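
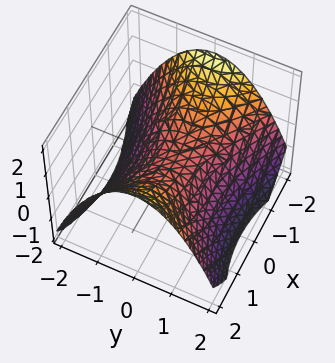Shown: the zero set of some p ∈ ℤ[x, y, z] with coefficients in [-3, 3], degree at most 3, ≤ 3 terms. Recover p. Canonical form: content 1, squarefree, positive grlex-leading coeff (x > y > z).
1. The degree is 2 — a saddle surface; a quadric.
2. Symmetries: mirror symmetry x ↦ −x ⇒ only even powers of x; the y ↦ −y reflection is a symmetry, so y appears only in even powers.
3. From the axis intercepts and sections: it meets the y-axis at y = 0 (among the integer gridlines); one x-axis crossing is at x = 0; it meets the z-axis at z = 0 (among the integer gridlines).
4. Putting this together gives p.

x^2 - 2*y^2 - 3*z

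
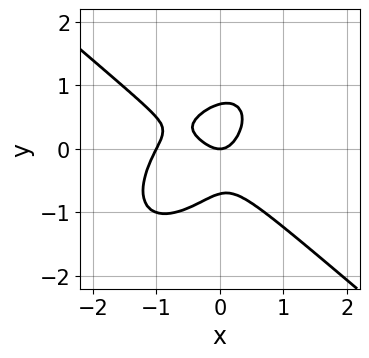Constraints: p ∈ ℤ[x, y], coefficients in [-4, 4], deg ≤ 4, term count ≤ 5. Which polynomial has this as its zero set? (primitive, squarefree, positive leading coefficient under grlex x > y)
1. Degree: a generic line meets the curve in up to 3 points, so deg p = 3.
2. Against the integer gridlines: it crosses the y-axis at the gridline y = 0; the x-axis gridline crossings are at x ∈ {-1, 0}.
3. Solving for integer coefficients yields p as stated.

2*x^3 - x*y^2 + 2*y^3 + 2*x^2 - y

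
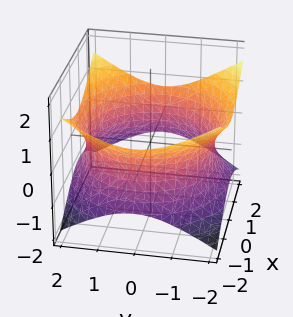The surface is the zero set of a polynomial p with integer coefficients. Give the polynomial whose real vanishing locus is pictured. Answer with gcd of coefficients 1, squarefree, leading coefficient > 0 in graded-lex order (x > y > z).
x^2 + y^2 - 2*z^2 - 3

deg p = 2. No degree-1 surface has this shape.
By symmetry, the z-axis is an axis of rotation, so x and y enter only as x² + y².
Against the integer gridlines: the surface avoids every integer z-axis point in the box; a circular section at z = 0 has radius between 1 and 2.
The integer polynomial consistent with all of this is the stated p.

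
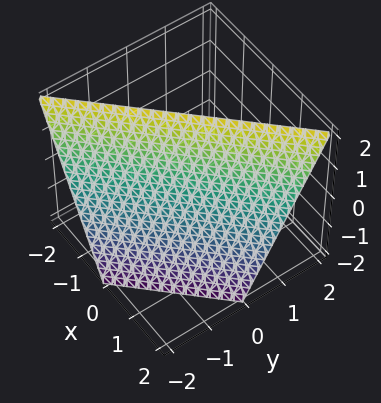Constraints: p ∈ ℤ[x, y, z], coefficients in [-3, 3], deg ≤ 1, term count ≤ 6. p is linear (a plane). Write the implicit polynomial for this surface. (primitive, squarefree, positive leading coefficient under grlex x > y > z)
2*x - 2*y + z - 2

(a) Degree: every cross-section is a straight line — this is a plane, so deg p = 1.
(b) Observable constraints: one x-axis crossing is at x = 1; it crosses the y-axis at the gridline y = -1; it crosses the z-axis at the gridline z = 2.
(c) Solving for integer coefficients yields p as stated.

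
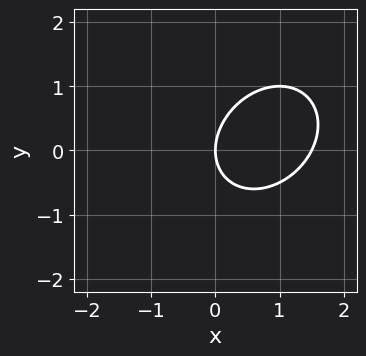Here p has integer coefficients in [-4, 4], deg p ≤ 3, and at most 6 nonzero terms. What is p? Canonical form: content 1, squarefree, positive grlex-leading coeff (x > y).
2*x^2 - x*y + 2*y^2 - 3*x

deg p = 2. The shape is more complex than any degree-1 curve.
Observable constraints: one y-axis crossing is at y = 0; it meets the x-axis at x = 0 (among the integer gridlines).
The integer polynomial consistent with all of this is the stated p.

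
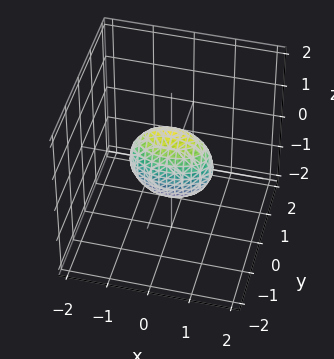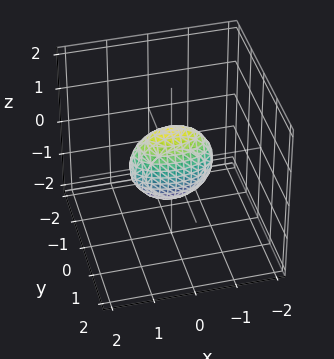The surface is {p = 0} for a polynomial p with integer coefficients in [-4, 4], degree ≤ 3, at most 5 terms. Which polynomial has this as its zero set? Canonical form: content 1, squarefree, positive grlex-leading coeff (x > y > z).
x^2 + 3*y^2 + z^2 - 1

(a) The degree is 2 — bounded and convex; a quadric.
(b) Symmetries: mirror symmetry y ↦ −y ⇒ only even powers of y; mirror symmetry z ↦ −z ⇒ only even powers of z; it's symmetric under x → −x, forcing even powers of x.
(c) Observable constraints: the x-axis gridline crossings are at x ∈ {-1, 1}; among the integer gridlines, it crosses the z-axis at z ∈ {-1, 1}.
(d) These observations pin down the coefficients.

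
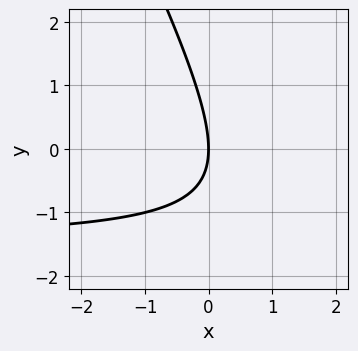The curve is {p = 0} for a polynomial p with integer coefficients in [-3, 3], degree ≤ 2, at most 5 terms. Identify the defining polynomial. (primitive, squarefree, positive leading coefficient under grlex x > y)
2*x*y + y^2 + 3*x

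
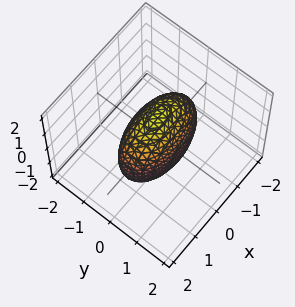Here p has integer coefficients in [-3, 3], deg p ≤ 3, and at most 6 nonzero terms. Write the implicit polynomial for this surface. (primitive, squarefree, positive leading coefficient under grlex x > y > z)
x^2 + 3*y^2 + z^2 - 2

(a) deg p = 2. Bounded and convex; a quadric.
(b) Symmetries: the y ↦ −y reflection is a symmetry, so y appears only in even powers; it's symmetric under x → −x, forcing even powers of x; mirror symmetry z ↦ −z ⇒ only even powers of z.
(c) Solving for integer coefficients yields p as stated.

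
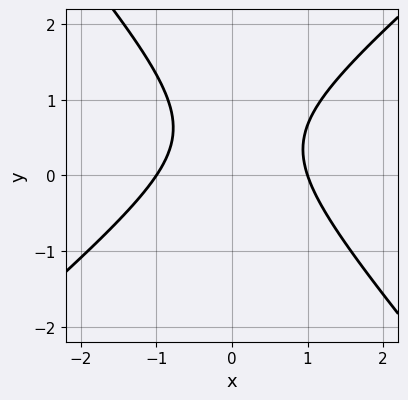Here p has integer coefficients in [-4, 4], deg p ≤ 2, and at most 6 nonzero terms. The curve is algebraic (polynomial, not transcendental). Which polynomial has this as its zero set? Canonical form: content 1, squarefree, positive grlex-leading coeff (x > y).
deg p = 2. The shape is more complex than any degree-1 curve.
Against the integer gridlines: the curve avoids every integer y-axis point in the box; among the integer gridlines, it crosses the x-axis at x ∈ {-1, 1}.
Solving for integer coefficients yields p as stated.

3*x^2 - x*y - 3*y^2 + 3*y - 3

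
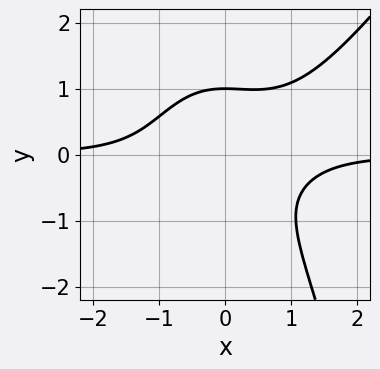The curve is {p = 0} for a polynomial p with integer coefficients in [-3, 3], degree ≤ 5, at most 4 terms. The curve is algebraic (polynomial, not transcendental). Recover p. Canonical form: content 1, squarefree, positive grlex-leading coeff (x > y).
First, the degree is 4 — the shape is more complex than any degree-3 curve.
Then, from the visible intercepts: the curve avoids every integer x-axis point in the box; it crosses the y-axis at the gridline y = 1.
Finally, putting this together gives p.

3*x^3*y - 2*x^2*y^2 - 3*y^3 + 3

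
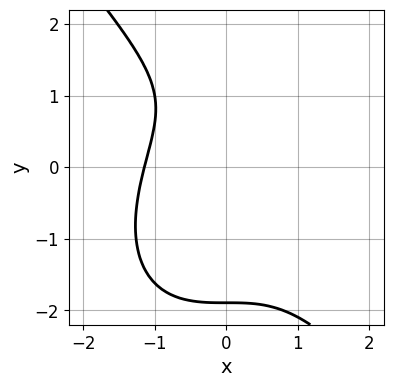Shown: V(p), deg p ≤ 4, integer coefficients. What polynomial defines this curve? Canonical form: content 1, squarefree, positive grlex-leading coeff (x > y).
2*x^3 + y^3 - 2*y + 3

(a) deg p = 3.
(b) Matching integer coefficients to the picture gives p.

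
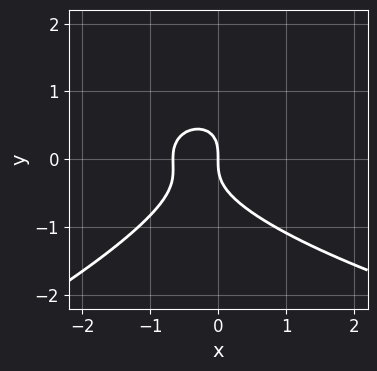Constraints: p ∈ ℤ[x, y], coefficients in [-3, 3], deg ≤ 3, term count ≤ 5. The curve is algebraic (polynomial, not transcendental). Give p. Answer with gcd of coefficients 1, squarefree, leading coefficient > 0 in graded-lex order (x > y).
First, deg p = 3.
Then, from the axis intercepts and sections: it crosses the y-axis at the gridline y = 0; it crosses the x-axis at the gridline x = 0.
Finally, fitting integer coefficients to these (and the overall shape) gives p.

x*y^2 - 3*y^3 - 3*x^2 - 2*x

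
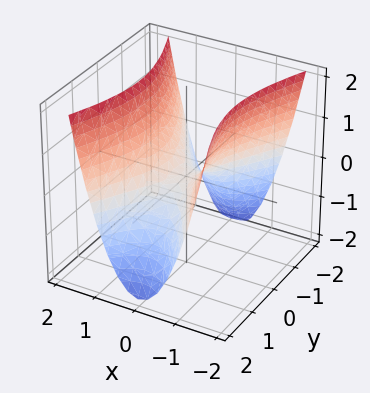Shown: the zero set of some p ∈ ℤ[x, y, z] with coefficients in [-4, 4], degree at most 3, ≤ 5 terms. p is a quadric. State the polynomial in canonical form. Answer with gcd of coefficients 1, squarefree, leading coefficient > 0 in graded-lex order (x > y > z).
3*x^2 - y^2 - 2*z

(a) deg p = 2.
(b) Symmetries: the x ↦ −x reflection is a symmetry, so x appears only in even powers; it's symmetric under y → −y, forcing even powers of y.
(c) From the axis intercepts and sections: it crosses the y-axis at the gridline y = 0; it crosses the z-axis at the gridline z = 0.
(d) Putting this together gives p.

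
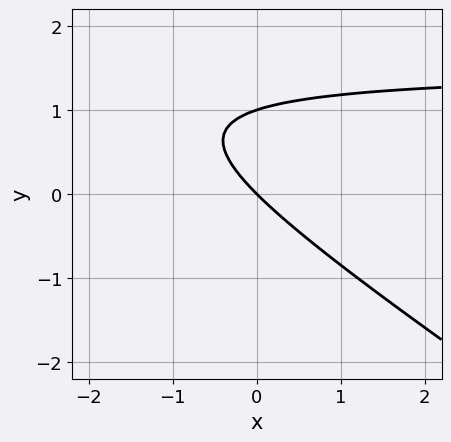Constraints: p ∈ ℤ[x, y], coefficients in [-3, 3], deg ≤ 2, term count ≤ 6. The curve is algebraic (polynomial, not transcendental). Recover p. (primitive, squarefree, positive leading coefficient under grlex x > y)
2*x*y + 3*y^2 - 3*x - 3*y

(a) Degree: no degree-1 curve has this shape, so deg p = 2.
(b) Reading off the gridlines: it meets the x-axis at x = 0 (among the integer gridlines); among the integer gridlines, it crosses the y-axis at y ∈ {0, 1}.
(c) The integer polynomial consistent with all of this is the stated p.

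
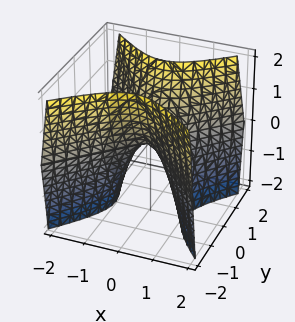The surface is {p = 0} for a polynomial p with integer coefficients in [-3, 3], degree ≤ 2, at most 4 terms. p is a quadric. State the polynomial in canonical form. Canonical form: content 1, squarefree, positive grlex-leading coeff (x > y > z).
deg p = 2. A hyperbolic paraboloid; a quadric.
Symmetries: the x ↦ −x reflection is a symmetry, so x appears only in even powers; mirror symmetry y ↦ −y ⇒ only even powers of y.
Observable constraints: it crosses the y-axis at the gridline y = 0; it meets the x-axis at x = 0 (among the integer gridlines); one z-axis crossing is at z = 0.
Together with the visible shape, these determine p as stated.

2*x^2 - 2*y^2 + z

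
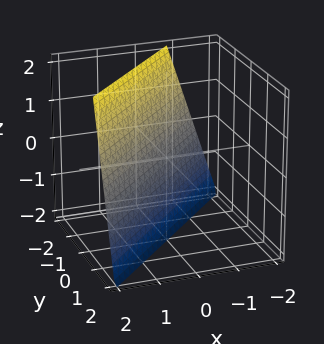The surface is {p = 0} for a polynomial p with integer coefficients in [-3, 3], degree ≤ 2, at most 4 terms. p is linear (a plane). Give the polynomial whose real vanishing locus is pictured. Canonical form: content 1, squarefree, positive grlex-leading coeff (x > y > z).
3*x - 3*y - z - 2

1. deg p = 1. The surface is flat (a plane).
2. Reading off the gridlines: it meets the z-axis at z = -2 (among the integer gridlines).
3. These observations pin down the coefficients.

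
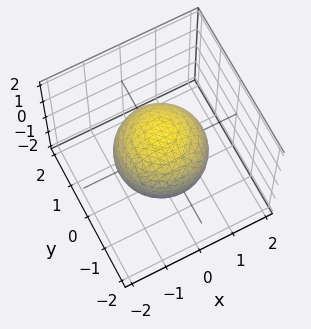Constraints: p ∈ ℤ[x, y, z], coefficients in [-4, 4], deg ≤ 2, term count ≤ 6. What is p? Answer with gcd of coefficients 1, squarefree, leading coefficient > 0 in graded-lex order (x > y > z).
2*x^2 + 2*y^2 + 2*z^2 - 3

First, deg p = 2. A generic line meets the surface in up to 2 points.
Next, symmetry: every cross-section ⟂ z is a circle, so x, y appear only via x² + y².
Next, checking where it meets the axes: a circular section at z = 0 has radius between 1 and 2.
Finally, solving for integer coefficients yields p as stated.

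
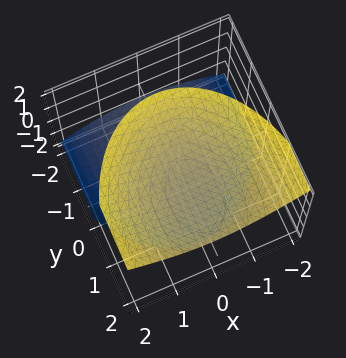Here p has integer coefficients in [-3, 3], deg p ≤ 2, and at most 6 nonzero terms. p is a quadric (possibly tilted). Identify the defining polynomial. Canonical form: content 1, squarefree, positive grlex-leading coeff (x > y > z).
I count 2 distinct pieces.
Degree: a generic line meets the surface in up to 2 points, so deg p = 2.
Against the integer gridlines: the surface avoids every integer y-axis point in the box; it misses every integer gridline on the x-axis; the z-axis gridline crossings are at z ∈ {-1, 1}.
Together with the visible shape, these determine p as stated.

2*x^2 + y^2 - 2*y*z - 2*z^2 + 2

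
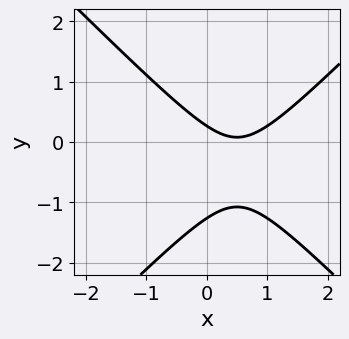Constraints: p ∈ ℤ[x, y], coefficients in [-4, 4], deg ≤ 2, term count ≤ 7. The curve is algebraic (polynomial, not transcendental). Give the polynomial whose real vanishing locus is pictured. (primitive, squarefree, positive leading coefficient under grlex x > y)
3*x^2 - 3*y^2 - 3*x - 3*y + 1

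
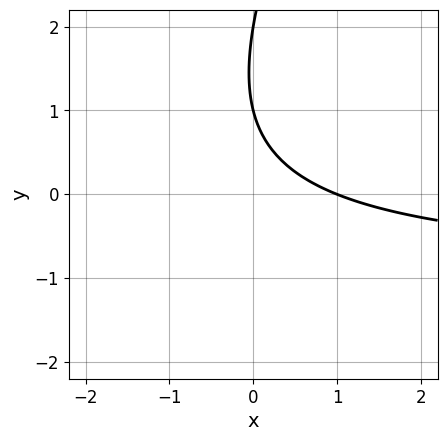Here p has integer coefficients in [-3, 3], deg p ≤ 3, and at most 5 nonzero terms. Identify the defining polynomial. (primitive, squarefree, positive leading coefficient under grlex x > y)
First, deg p = 2. The shape is more complex than any degree-1 curve.
Then, against the integer gridlines: one x-axis crossing is at x = 1; the y-axis gridline crossings are at y ∈ {1, 2}.
Finally, together with the visible shape, these determine p as stated.

2*x*y - y^2 + 2*x + 3*y - 2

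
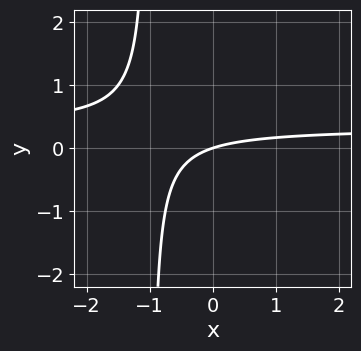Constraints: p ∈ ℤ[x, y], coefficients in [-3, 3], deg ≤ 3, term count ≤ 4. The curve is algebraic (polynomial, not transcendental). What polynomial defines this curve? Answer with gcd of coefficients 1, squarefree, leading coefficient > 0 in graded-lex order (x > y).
Degree: a generic line meets the curve in up to 2 points, so deg p = 2.
Against the integer gridlines: one y-axis crossing is at y = 0; it meets the x-axis at x = 0 (among the integer gridlines).
Together with the visible shape, these determine p as stated.

3*x*y - x + 3*y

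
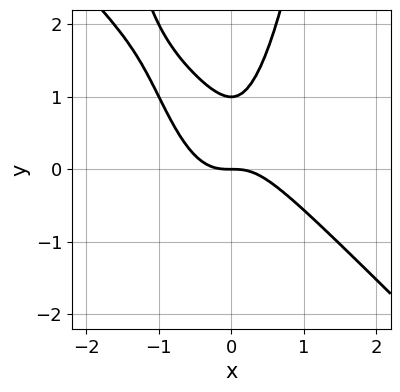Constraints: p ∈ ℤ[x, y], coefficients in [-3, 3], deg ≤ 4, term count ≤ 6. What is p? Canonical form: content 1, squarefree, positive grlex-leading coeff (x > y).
2*x^3 + 2*x^2*y - y^2 + y

The degree is 3 — the shape is more complex than any degree-2 curve.
Against the integer gridlines: one x-axis crossing is at x = 0; the y-axis gridline crossings are at y ∈ {0, 1}.
Solving for integer coefficients yields p as stated.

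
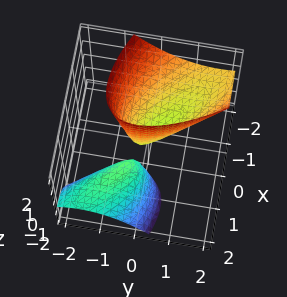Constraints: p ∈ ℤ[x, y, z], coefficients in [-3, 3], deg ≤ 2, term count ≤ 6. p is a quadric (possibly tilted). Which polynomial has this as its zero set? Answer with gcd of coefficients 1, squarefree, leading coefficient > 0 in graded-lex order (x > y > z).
First, the picture has 2 separate pieces. They look like related sheets of one shape, so recover p as a whole.
Next, degree: the shape is more complex than any degree-1 surface, so deg p = 2.
Then, against the integer gridlines: it meets the z-axis at z = 0 (among the integer gridlines); one x-axis crossing is at x = 0.
Finally, these observations pin down the coefficients.

2*x^2 + 3*x*y + 3*x*z + 2*y^2 - z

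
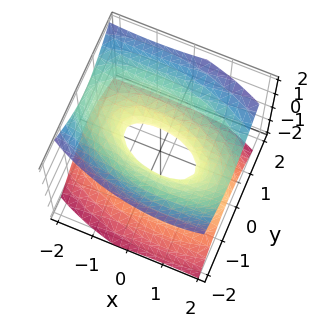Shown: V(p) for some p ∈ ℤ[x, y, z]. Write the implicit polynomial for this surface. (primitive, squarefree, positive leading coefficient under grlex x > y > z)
x^2 + x*y + 3*y^2 - 3*z^2 - 1

1. The degree is 2 — a generic line meets the surface in up to 2 points.
2. Observable constraints: the x-axis gridline crossings are at x ∈ {-1, 1}; the surface avoids every integer z-axis point in the box.
3. Solving for integer coefficients yields p as stated.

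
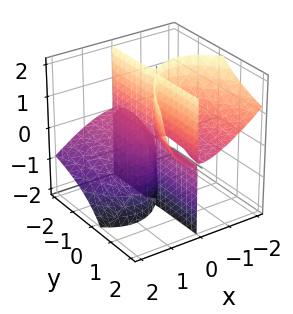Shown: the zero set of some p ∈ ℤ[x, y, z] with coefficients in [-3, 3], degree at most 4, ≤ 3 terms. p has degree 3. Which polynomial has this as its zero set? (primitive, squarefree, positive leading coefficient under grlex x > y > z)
First, there are 2 components. They look like related sheets of one shape, so recover p as a whole.
Then, deg p = 3. The shape is more complex than any degree-2 surface.
Then, reading off the gridlines: the visible y-axis segment lies entirely on the surface; it crosses the x-axis at the gridline x = 0; every point of the z-axis in the box is on the surface.
Finally, these observations pin down the coefficients.

x^3 + x^2*z - x*y*z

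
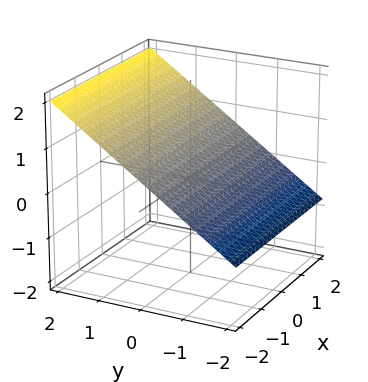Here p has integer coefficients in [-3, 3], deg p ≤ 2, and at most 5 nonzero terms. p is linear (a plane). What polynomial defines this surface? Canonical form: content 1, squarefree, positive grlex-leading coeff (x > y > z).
Degree: the surface is flat (a plane), so deg p = 1.
From the axis intercepts and sections: it meets the y-axis at y = -1 (among the integer gridlines); it misses every integer gridline on the x-axis.
Solving for integer coefficients yields p as stated.

2*y - 3*z + 2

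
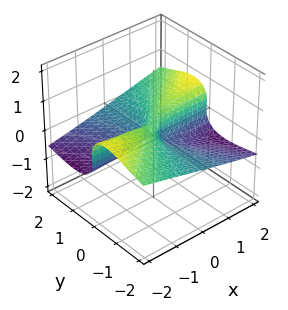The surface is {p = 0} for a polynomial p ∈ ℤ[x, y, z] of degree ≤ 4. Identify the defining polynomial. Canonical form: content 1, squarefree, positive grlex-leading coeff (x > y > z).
2*y^2*z + 2*z^3 - x*y - z^2

deg p = 3.
From the axis intercepts and sections: the visible x-axis segment lies entirely on the surface; every point of the y-axis in the box is on the surface.
Assembling these constraints gives the stated polynomial.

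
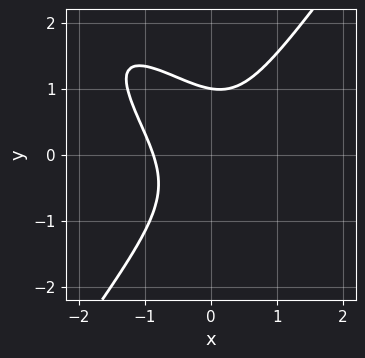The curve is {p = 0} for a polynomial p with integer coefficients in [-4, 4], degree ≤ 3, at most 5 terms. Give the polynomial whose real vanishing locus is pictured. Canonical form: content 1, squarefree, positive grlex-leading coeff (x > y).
3*x^3 + 3*x^2*y - x*y^2 - 2*y^3 + 2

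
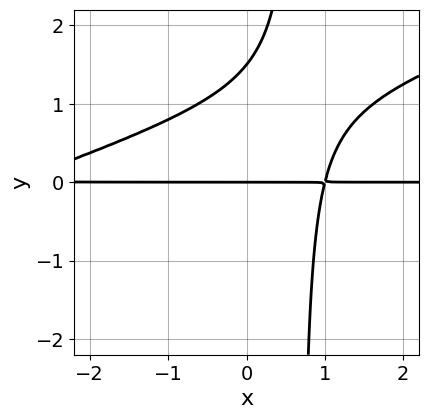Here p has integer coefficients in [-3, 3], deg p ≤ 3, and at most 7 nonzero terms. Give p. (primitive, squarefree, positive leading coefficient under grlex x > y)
Degree: no degree-2 curve has this shape, so deg p = 3.
From the visible intercepts: every point of the x-axis in the box is on the curve; it meets the y-axis at y = 0 (among the integer gridlines).
Putting this together gives p.

x^2*y - 3*x*y^2 + 2*x*y + 2*y^2 - 3*y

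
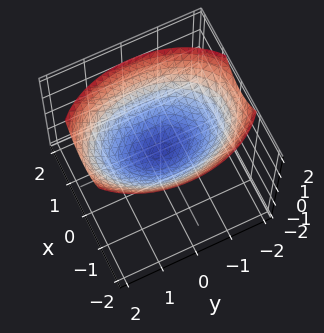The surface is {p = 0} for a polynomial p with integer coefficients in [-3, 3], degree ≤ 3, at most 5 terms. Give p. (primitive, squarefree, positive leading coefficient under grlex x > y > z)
2*x^2 + y^2 - 3*z

deg p = 2. A single bowl opening along one axis; a quadric.
Symmetries: mirror symmetry x ↦ −x ⇒ only even powers of x; the y ↦ −y reflection is a symmetry, so y appears only in even powers.
From the axis intercepts and sections: it meets the z-axis at z = 0 (among the integer gridlines); it crosses the y-axis at the gridline y = 0; one x-axis crossing is at x = 0.
These observations pin down the coefficients.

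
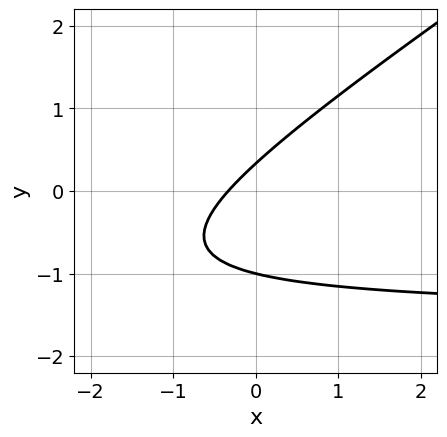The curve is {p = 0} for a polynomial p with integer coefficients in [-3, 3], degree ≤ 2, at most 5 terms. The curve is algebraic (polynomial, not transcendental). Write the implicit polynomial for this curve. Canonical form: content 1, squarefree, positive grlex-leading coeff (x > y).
(a) Degree: the shape is more complex than any degree-1 curve, so deg p = 2.
(b) Checking where it meets the axes: it meets the y-axis at y = -1 (among the integer gridlines).
(c) Fitting integer coefficients to these (and the overall shape) gives p.

2*x*y - 3*y^2 + 3*x - 2*y + 1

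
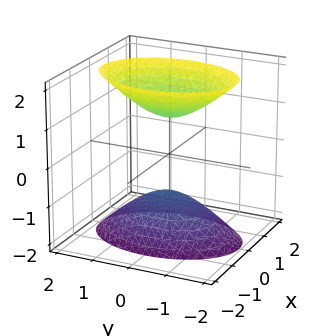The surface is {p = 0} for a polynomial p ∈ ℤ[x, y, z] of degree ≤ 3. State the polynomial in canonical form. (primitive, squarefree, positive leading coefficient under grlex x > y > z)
2*x^2 + y^2 - z^2 + 1

1. The picture has 2 separate pieces. Treating them together as one polynomial.
2. Degree: two separate bowl-shaped sheets opening away from each other; a quadric, so deg p = 2.
3. Symmetries: it's symmetric under z → −z, forcing even powers of z; mirror symmetry x ↦ −x ⇒ only even powers of x; the y ↦ −y reflection is a symmetry, so y appears only in even powers.
4. From the visible intercepts: among the integer gridlines, it crosses the z-axis at z ∈ {-1, 1}; the surface avoids every integer y-axis point in the box; the surface avoids every integer x-axis point in the box.
5. Together with the visible shape, these determine p as stated.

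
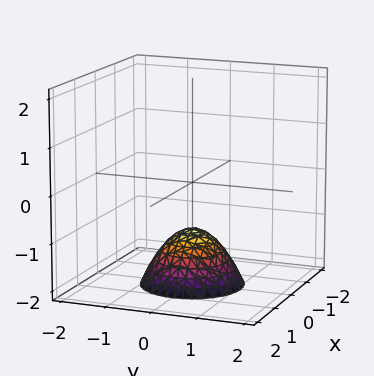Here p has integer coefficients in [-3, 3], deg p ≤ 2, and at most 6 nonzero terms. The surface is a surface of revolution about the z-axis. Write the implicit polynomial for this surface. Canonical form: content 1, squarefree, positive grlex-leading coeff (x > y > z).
x^2 + y^2 + z + 1

deg p = 2.
Symmetry: every cross-section ⟂ z is a circle, so x, y appear only via x² + y².
Observable constraints: a circular section at z = -2 has radius exactly 1; no y-intercept at any integer in the box; no x-intercept at any integer in the box.
These observations pin down the coefficients.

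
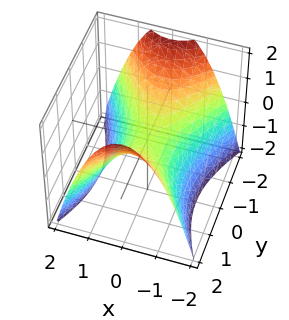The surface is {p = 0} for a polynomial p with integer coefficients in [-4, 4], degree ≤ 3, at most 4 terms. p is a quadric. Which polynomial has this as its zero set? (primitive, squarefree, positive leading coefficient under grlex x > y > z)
1. Degree: a saddle surface; a quadric, so deg p = 2.
2. Symmetries: it's symmetric under y → −y, forcing even powers of y; mirror symmetry x ↦ −x ⇒ only even powers of x.
3. Observable constraints: one z-axis crossing is at z = 0; one y-axis crossing is at y = 0.
4. Fitting integer coefficients to these (and the overall shape) gives p.

2*x^2 - y^2 + 2*z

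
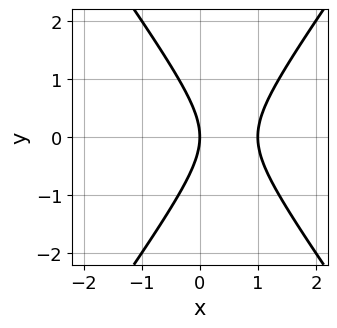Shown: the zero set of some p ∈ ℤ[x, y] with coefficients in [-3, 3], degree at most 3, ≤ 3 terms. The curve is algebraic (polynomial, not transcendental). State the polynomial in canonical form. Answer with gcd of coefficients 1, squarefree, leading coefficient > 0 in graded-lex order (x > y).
2*x^2 - y^2 - 2*x

1. Degree: the shape is more complex than any degree-1 curve, so deg p = 2.
2. Symmetries: the y ↦ −y reflection is a symmetry, so y appears only in even powers.
3. From the axis intercepts and sections: among the integer gridlines, it crosses the x-axis at x ∈ {0, 1}; it crosses the y-axis at the gridline y = 0.
4. Assembling these constraints gives the stated polynomial.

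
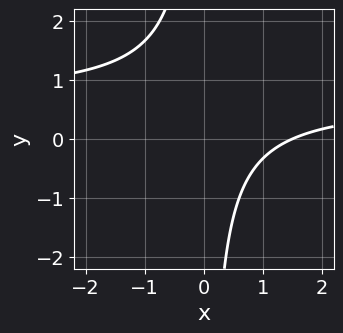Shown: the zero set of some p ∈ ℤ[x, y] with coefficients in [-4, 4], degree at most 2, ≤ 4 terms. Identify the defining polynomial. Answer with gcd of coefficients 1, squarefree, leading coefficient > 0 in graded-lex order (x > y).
3*x*y - 2*x + 3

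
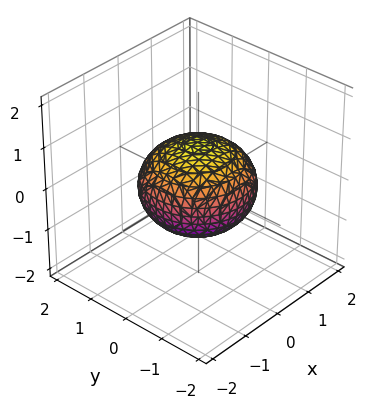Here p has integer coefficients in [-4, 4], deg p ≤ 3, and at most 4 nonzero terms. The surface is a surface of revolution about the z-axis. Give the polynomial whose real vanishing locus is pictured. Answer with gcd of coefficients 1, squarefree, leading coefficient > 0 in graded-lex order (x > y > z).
First, the degree is 2 — no degree-1 surface has this shape.
Then, symmetries: rotational symmetry about the z-axis ⇒ p depends on x, y only through x² + y².
Then, against the integer gridlines: the z-axis gridline crossings are at z ∈ {-1, 1}; a circular section at z = 0 has radius between 1 and 2.
Finally, together with the visible shape, these determine p as stated.

2*x^2 + 2*y^2 + 3*z^2 - 3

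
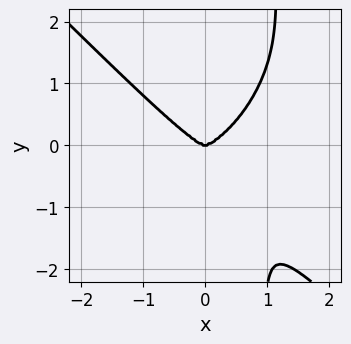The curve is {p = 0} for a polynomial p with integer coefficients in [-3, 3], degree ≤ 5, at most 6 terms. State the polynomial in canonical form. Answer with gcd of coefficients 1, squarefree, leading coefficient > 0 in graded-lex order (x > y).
(a) Degree: no degree-3 curve has this shape, so deg p = 4.
(b) From the axis intercepts and sections: it meets the y-axis at y = 0 (among the integer gridlines); it crosses the x-axis at the gridline x = 0.
(c) Assembling these constraints gives the stated polynomial.

3*x^4 - x^3*y - x^2*y^2 + 3*x*y^3 - 3*y^3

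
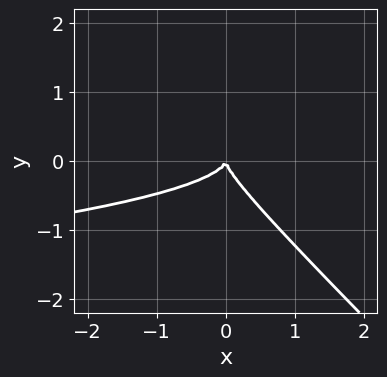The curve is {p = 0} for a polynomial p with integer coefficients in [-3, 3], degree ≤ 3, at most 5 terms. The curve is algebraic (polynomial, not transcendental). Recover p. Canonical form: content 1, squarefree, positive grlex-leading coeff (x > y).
1. deg p = 3. A generic line meets the curve in up to 3 points.
2. From the visible intercepts: it crosses the y-axis at the gridline y = 0; one x-axis crossing is at x = 0.
3. Fitting integer coefficients to these (and the overall shape) gives p.

3*x*y^2 + 3*y^3 + x^2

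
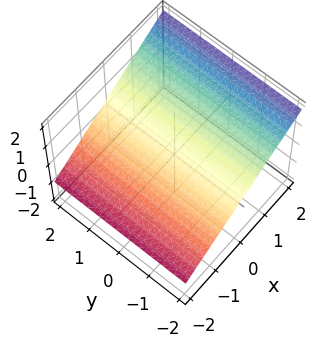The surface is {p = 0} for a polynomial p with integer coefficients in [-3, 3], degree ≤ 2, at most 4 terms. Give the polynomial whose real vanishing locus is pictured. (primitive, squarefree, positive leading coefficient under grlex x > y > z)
1. The degree is 1 — the surface is flat (a plane).
2. Reading off the gridlines: no y-intercept at any integer in the box; it meets the x-axis at x = -1 (among the integer gridlines).
3. Putting this together gives p.

2*x - 3*z + 2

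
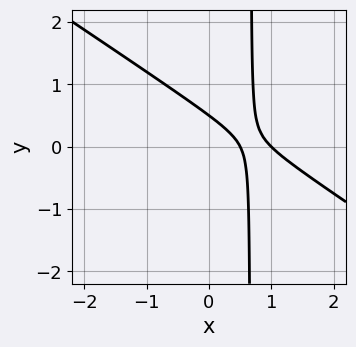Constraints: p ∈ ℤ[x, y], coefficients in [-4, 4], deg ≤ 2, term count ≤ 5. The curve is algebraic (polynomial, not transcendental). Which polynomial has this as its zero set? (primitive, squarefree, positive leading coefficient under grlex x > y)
2*x^2 + 3*x*y - 3*x - 2*y + 1

1. deg p = 2. No degree-1 curve has this shape.
2. Observable constraints: it meets the x-axis at x = 1 (among the integer gridlines).
3. Solving for integer coefficients yields p as stated.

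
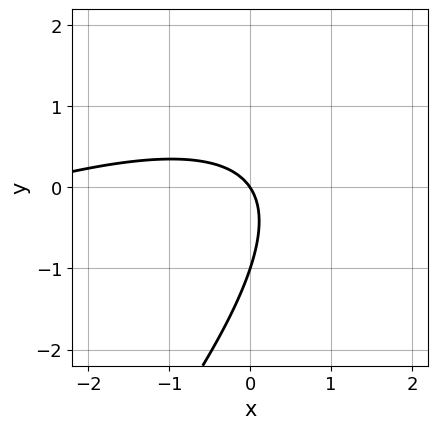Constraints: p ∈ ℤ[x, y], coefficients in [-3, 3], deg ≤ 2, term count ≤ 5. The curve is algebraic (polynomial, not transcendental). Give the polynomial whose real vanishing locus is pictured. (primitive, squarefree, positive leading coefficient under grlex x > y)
1. deg p = 2. A generic line meets the curve in up to 2 points.
2. From the axis intercepts and sections: among the integer gridlines, it crosses the y-axis at y ∈ {-1, 0}; one x-axis crossing is at x = 0.
3. Together with the visible shape, these determine p as stated.

x^2 - 3*x*y + 2*y^2 + 3*x + 2*y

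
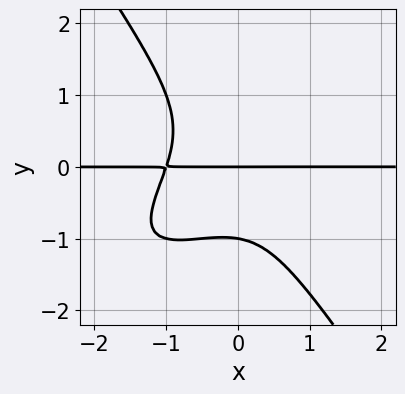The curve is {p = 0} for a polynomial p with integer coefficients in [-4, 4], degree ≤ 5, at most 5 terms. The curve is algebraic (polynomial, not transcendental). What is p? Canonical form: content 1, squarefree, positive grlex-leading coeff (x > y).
(a) The degree is 4 — no degree-3 curve has this shape.
(b) Observable constraints: the visible x-axis segment lies entirely on the curve; the y-axis gridline crossings are at y ∈ {-1, 0}.
(c) The integer polynomial consistent with all of this is the stated p.

2*x^3*y - 3*x^2*y^2 + 2*y^4 - x*y^2 + 2*y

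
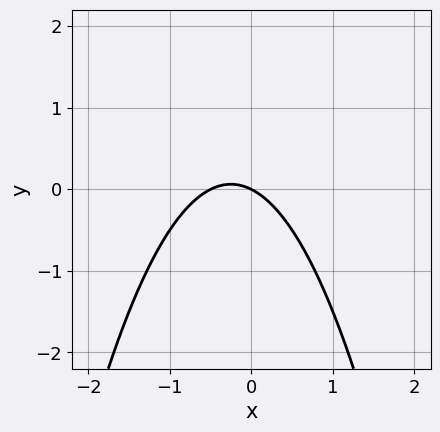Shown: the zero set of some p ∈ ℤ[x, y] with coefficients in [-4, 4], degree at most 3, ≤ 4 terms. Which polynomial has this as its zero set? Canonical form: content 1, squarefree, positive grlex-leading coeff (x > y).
2*x^2 + x + 2*y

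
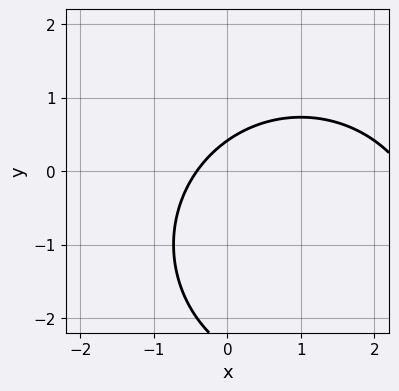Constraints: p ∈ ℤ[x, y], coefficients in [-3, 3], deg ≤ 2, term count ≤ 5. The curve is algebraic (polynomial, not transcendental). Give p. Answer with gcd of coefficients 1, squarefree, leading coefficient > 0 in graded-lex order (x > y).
(a) deg p = 2. A generic line meets the curve in up to 2 points.
(b) Solving for integer coefficients yields p as stated.

x^2 + y^2 - 2*x + 2*y - 1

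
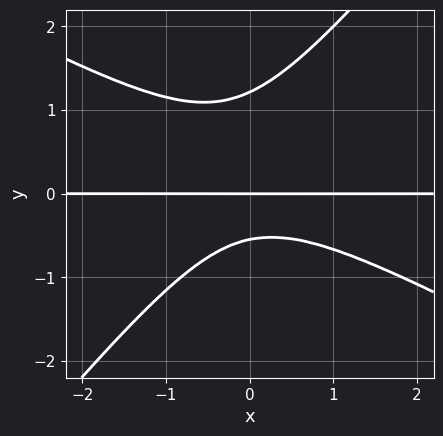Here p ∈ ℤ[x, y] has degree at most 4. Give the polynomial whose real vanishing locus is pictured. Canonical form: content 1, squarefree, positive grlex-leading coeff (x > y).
1. deg p = 3. A generic line meets the curve in up to 3 points.
2. Observable constraints: it meets the y-axis at y = 0 (among the integer gridlines); every point of the x-axis in the box is on the curve.
3. Together with the visible shape, these determine p as stated.

2*x^2*y + 2*x*y^2 - 3*y^3 + 2*y^2 + 2*y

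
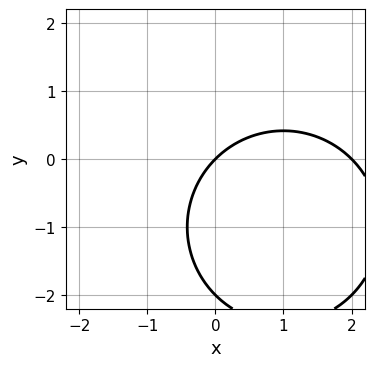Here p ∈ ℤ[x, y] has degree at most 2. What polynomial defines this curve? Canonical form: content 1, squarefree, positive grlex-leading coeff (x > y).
Degree: the shape is more complex than any degree-1 curve, so deg p = 2.
From the visible intercepts: among the integer gridlines, it crosses the y-axis at y ∈ {-2, 0}; among the integer gridlines, it crosses the x-axis at x ∈ {0, 2}.
Together with the visible shape, these determine p as stated.

x^2 + y^2 - 2*x + 2*y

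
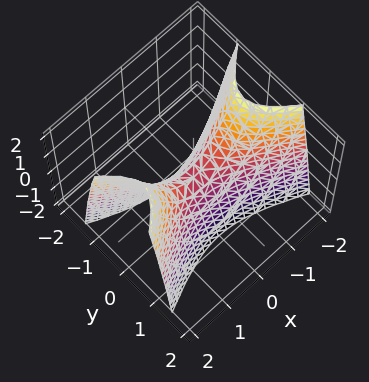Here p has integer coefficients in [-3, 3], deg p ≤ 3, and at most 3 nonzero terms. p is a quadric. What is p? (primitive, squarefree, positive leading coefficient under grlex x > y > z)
(a) deg p = 2. A saddle surface; a quadric.
(b) Symmetries: mirror symmetry y ↦ −y ⇒ only even powers of y; mirror symmetry x ↦ −x ⇒ only even powers of x.
(c) Observable constraints: it meets the x-axis at x = 0 (among the integer gridlines); it meets the y-axis at y = 0 (among the integer gridlines); one z-axis crossing is at z = 0.
(d) Matching integer coefficients to the picture gives p.

x^2 - 3*y^2 - z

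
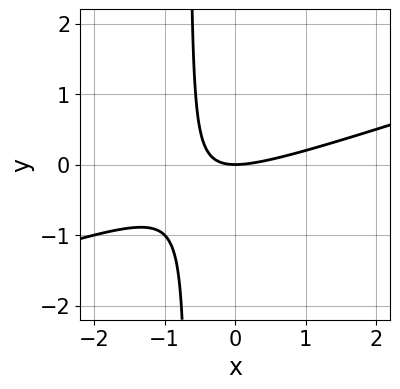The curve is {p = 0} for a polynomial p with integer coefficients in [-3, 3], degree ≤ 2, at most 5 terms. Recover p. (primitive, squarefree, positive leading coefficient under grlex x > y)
deg p = 2.
Checking where it meets the axes: it crosses the x-axis at the gridline x = 0; it crosses the y-axis at the gridline y = 0.
Together with the visible shape, these determine p as stated.

x^2 - 3*x*y - 2*y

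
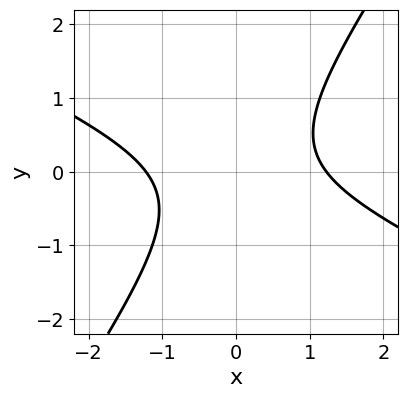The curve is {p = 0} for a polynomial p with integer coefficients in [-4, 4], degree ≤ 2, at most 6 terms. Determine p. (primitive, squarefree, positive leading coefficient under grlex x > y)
2*x^2 + 3*x*y - 3*y^2 - 3

First, deg p = 2. No degree-1 curve has this shape.
Next, against the integer gridlines: no y-intercept at any integer in the box.
Finally, putting this together gives p.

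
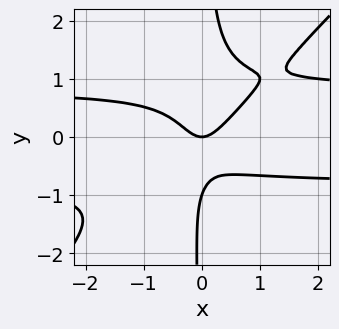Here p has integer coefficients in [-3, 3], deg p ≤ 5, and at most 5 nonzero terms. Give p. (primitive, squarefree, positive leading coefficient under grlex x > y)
3*x^2*y^2 - 3*x*y^3 - 2*x^2 + y^2 + y

First, the degree is 4 — the shape is more complex than any degree-3 curve.
Then, reading off the gridlines: it crosses the x-axis at the gridline x = 0; the y-axis gridline crossings are at y ∈ {-1, 0}.
Finally, fitting integer coefficients to these (and the overall shape) gives p.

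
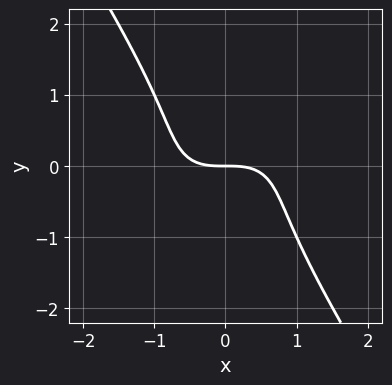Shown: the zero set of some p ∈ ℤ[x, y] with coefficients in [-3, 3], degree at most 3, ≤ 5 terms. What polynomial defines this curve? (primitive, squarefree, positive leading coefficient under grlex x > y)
1. Degree: the shape is more complex than any degree-2 curve, so deg p = 3.
2. Observable constraints: it meets the x-axis at x = 0 (among the integer gridlines); it crosses the y-axis at the gridline y = 0.
3. The integer polynomial consistent with all of this is the stated p.

2*x^3 - 2*x^2*y + x*y^2 + 2*y^3 + 3*y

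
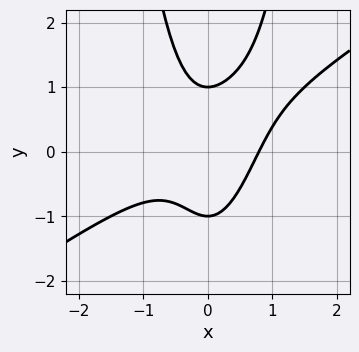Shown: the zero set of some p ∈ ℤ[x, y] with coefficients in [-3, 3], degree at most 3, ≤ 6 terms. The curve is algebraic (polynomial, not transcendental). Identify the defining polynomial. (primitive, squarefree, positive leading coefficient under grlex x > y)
(a) deg p = 3.
(b) Against the integer gridlines: among the integer gridlines, it crosses the y-axis at y ∈ {-1, 1}.
(c) Putting this together gives p.

2*x^3 - 3*x^2*y + y^2 - 1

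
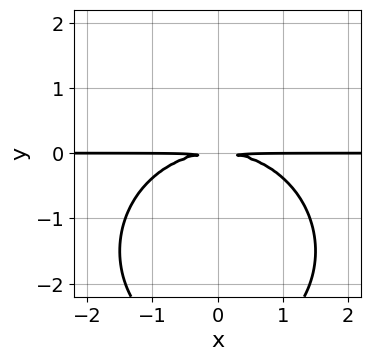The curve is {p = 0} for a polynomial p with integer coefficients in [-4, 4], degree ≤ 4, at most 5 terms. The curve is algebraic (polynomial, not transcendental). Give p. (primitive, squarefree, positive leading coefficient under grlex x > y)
x^2*y + y^3 + 3*y^2

The degree is 3 — a generic line meets the curve in up to 3 points.
Symmetries: mirror symmetry x ↦ −x ⇒ only even powers of x.
Observable constraints: every point of the x-axis in the box is on the curve.
Together with the visible shape, these determine p as stated.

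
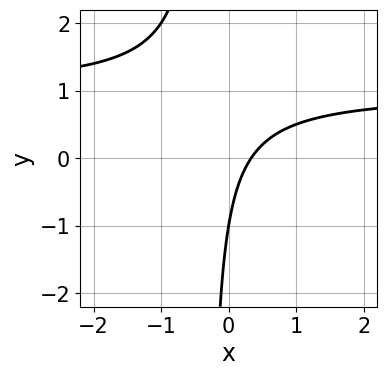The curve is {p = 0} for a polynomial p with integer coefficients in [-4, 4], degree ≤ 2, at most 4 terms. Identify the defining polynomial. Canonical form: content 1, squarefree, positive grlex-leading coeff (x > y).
First, degree: a generic line meets the curve in up to 2 points, so deg p = 2.
Next, observable constraints: one y-axis crossing is at y = -1.
Finally, together with the visible shape, these determine p as stated.

3*x*y - 3*x + y + 1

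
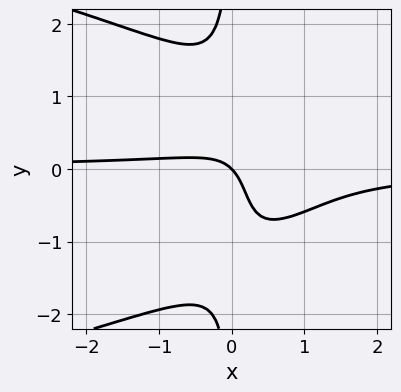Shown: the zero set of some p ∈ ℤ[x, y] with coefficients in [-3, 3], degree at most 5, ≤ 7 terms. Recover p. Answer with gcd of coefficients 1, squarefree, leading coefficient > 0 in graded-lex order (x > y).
2*x*y^3 + 3*x^2*y - 3*x*y + x + y

First, the degree is 4 — no degree-3 curve has this shape.
Next, from the visible intercepts: one y-axis crossing is at y = 0; it crosses the x-axis at the gridline x = 0.
Finally, the integer polynomial consistent with all of this is the stated p.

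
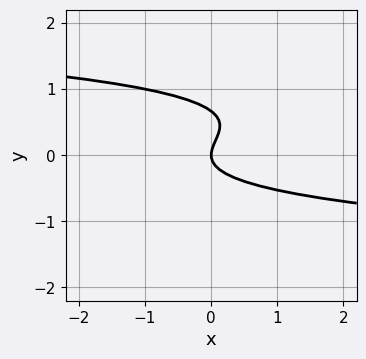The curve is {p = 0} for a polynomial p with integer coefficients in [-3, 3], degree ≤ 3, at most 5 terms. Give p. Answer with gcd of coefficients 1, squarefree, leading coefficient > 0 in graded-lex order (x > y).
3*y^3 - 2*y^2 + x

(a) Degree: a generic line meets the curve in up to 3 points, so deg p = 3.
(b) Checking where it meets the axes: it meets the x-axis at x = 0 (among the integer gridlines); it crosses the y-axis at the gridline y = 0.
(c) Fitting integer coefficients to these (and the overall shape) gives p.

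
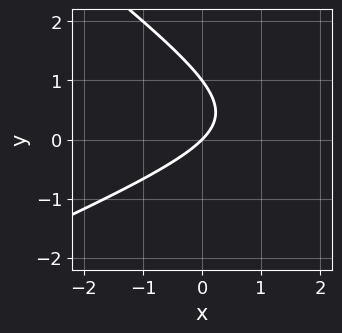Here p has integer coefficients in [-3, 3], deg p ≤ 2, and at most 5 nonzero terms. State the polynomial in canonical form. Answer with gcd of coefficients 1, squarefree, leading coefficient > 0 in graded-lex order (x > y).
x^2 - x*y - 3*y^2 - 3*x + 3*y

First, deg p = 2. A generic line meets the curve in up to 2 points.
Next, from the visible intercepts: the y-axis gridline crossings are at y ∈ {0, 1}; one x-axis crossing is at x = 0.
Finally, matching integer coefficients to the picture gives p.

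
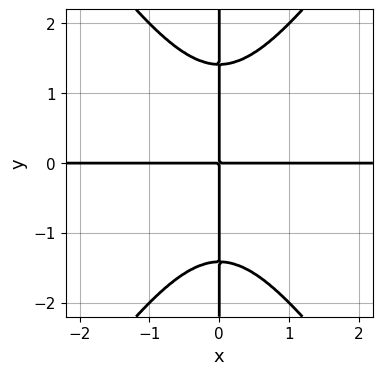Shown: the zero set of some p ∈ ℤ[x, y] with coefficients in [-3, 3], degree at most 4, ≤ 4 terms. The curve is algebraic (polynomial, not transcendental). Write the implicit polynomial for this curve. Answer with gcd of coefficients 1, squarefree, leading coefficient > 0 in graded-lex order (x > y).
2*x^3*y - x*y^3 + 2*x*y

First, the degree is 4 — the shape is more complex than any degree-3 curve.
Then, reading off the gridlines: the visible x-axis segment lies entirely on the curve; the visible y-axis segment lies entirely on the curve.
Finally, matching integer coefficients to the picture gives p.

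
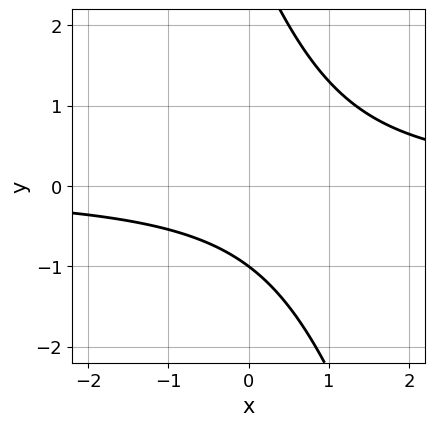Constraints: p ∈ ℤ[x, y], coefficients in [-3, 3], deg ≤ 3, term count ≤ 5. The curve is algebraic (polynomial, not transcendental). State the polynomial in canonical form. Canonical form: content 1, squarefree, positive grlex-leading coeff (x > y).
3*x*y + y^2 - 2*y - 3

1. deg p = 2.
2. Observable constraints: one y-axis crossing is at y = -1; the curve avoids every integer x-axis point in the box.
3. These observations pin down the coefficients.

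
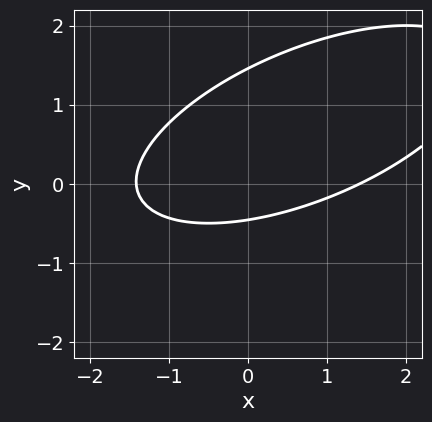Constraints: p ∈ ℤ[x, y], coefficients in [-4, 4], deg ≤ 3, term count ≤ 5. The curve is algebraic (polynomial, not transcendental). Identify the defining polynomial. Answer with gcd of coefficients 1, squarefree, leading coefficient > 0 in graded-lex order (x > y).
First, degree: no degree-1 curve has this shape, so deg p = 2.
Finally, putting this together gives p.

x^2 - 2*x*y + 3*y^2 - 3*y - 2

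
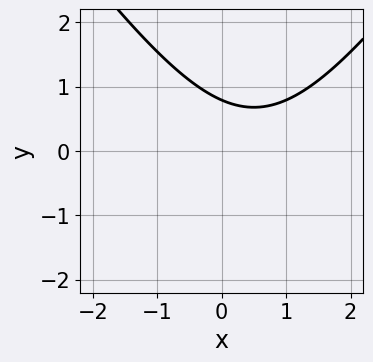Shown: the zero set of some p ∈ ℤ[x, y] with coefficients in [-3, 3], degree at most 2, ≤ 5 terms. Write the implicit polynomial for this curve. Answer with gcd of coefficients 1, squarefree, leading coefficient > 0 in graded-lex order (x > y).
2*x^2 - y^2 - 2*x - 3*y + 3

(a) deg p = 2. The shape is more complex than any degree-1 curve.
(b) Reading off the gridlines: no x-intercept at any integer in the box.
(c) Matching integer coefficients to the picture gives p.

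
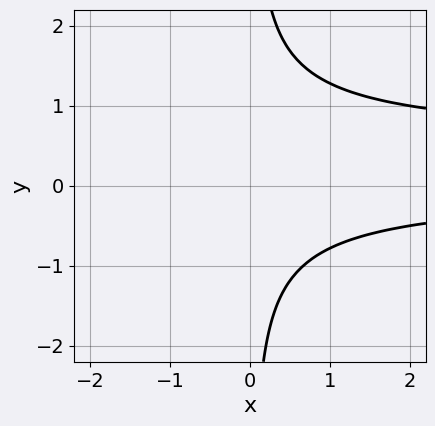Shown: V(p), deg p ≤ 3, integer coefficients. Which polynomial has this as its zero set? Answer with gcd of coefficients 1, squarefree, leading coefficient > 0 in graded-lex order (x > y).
2*x*y^2 - x*y - 2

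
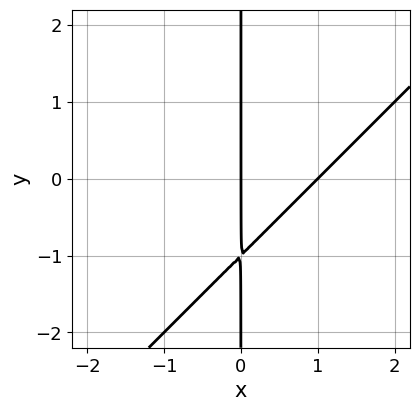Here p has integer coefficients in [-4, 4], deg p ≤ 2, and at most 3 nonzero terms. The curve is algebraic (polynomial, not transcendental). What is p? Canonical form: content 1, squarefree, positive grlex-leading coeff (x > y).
1. Degree: no degree-1 curve has this shape, so deg p = 2.
2. From the visible intercepts: the x-axis gridline crossings are at x ∈ {0, 1}; the visible y-axis segment lies entirely on the curve.
3. Putting this together gives p.

x^2 - x*y - x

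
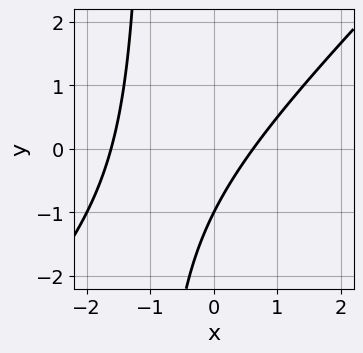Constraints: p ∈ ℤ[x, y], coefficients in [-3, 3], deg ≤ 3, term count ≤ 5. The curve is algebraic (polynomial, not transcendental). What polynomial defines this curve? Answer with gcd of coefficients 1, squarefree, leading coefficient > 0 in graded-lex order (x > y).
x^2 - x*y + x - y - 1

1. Degree: no degree-1 curve has this shape, so deg p = 2.
2. From the visible intercepts: it crosses the y-axis at the gridline y = -1.
3. Assembling these constraints gives the stated polynomial.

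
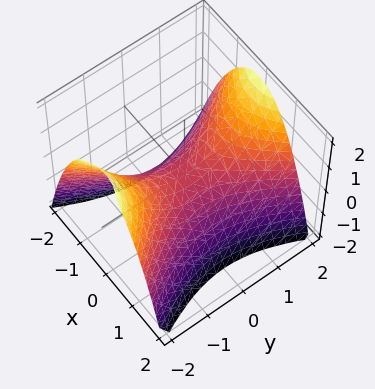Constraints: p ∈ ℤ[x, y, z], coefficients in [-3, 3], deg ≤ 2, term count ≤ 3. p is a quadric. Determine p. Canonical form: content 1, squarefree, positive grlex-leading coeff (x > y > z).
2*x^2 - y^2 + 2*z

1. deg p = 2. A hyperbolic paraboloid; a quadric.
2. Symmetries: the x ↦ −x reflection is a symmetry, so x appears only in even powers; the y ↦ −y reflection is a symmetry, so y appears only in even powers.
3. Observable constraints: it crosses the x-axis at the gridline x = 0; one y-axis crossing is at y = 0.
4. The integer polynomial consistent with all of this is the stated p.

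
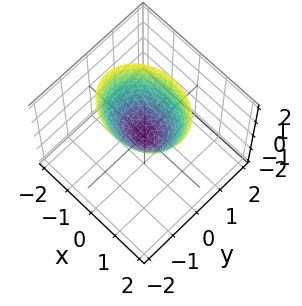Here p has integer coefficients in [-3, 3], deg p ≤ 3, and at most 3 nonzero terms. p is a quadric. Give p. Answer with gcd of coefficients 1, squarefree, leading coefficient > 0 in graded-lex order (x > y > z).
2*x^2 + 3*y^2 - 2*z

First, deg p = 2. A single bowl opening along one axis; a quadric.
Next, symmetries: mirror symmetry y ↦ −y ⇒ only even powers of y; mirror symmetry x ↦ −x ⇒ only even powers of x.
Then, reading off the gridlines: it crosses the y-axis at the gridline y = 0; it crosses the z-axis at the gridline z = 0; it meets the x-axis at x = 0 (among the integer gridlines).
Finally, assembling these constraints gives the stated polynomial.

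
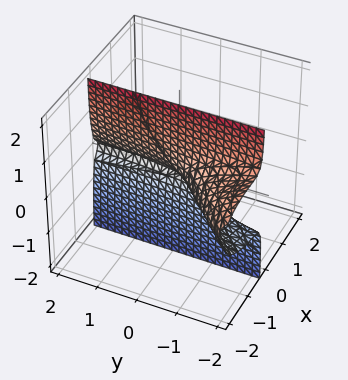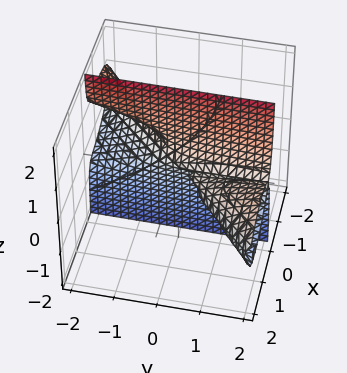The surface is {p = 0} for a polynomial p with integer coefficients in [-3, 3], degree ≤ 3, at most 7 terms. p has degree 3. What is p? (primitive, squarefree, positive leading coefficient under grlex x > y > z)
x^3 - x^2*y + x^2*z + 3*x*z^2 + z^2

First, deg p = 3.
Then, checking where it meets the axes: it meets the x-axis at x = 0 (among the integer gridlines); every point of the y-axis in the box is on the surface.
Finally, these observations pin down the coefficients.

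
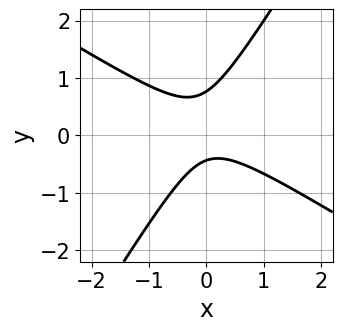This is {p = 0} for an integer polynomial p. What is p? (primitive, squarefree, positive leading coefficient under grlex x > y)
3*x^2 + 3*x*y - 3*y^2 + y + 1

1. The degree is 2 — a generic line meets the curve in up to 2 points.
2. From the visible intercepts: it misses every integer gridline on the x-axis.
3. These observations pin down the coefficients.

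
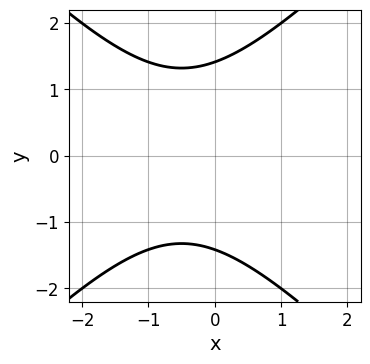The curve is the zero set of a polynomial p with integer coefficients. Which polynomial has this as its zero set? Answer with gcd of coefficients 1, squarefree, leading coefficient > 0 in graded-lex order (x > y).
deg p = 2. The shape is more complex than any degree-1 curve.
Symmetries: mirror symmetry y ↦ −y ⇒ only even powers of y.
Checking where it meets the axes: no x-intercept at any integer in the box.
Assembling these constraints gives the stated polynomial.

x^2 - y^2 + x + 2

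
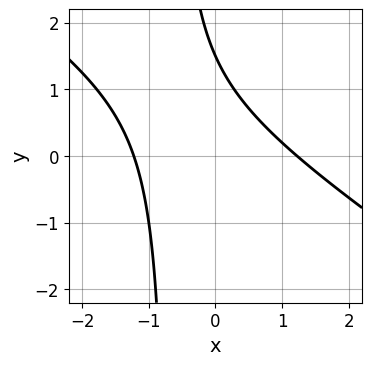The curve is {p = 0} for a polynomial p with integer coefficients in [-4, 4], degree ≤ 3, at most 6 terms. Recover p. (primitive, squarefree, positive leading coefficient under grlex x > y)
2*x^2 + 3*x*y + 2*y - 3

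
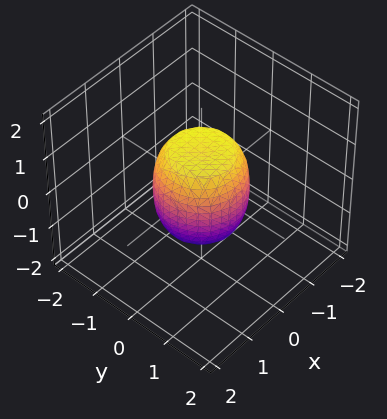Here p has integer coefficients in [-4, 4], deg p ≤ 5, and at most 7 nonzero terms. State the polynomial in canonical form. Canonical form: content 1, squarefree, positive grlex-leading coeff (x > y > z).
First, deg p = 4.
Then, symmetries: rotational symmetry about the z-axis ⇒ p depends on x, y only through x² + y².
Then, checking where it meets the axes: a circular section at z = 1 has radius between 0 and 1; among the integer gridlines, it crosses the y-axis at y ∈ {-1, 1}; the x-axis gridline crossings are at x ∈ {-1, 1}.
Finally, solving for integer coefficients yields p as stated.

2*x^4 + 4*x^2*y^2 + 2*y^4 - x^2 - y^2 + z^2 - 1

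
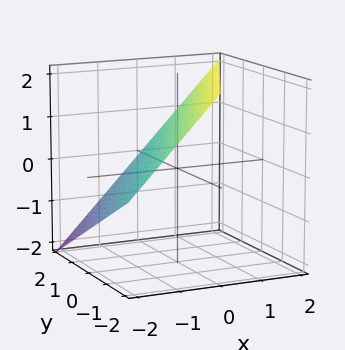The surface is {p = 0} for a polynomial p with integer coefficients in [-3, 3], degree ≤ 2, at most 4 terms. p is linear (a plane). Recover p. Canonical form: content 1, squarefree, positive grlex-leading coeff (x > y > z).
(a) deg p = 1. Every cross-section is a straight line — this is a plane.
(b) Reading off the gridlines: it crosses the y-axis at the gridline y = 2; one z-axis crossing is at z = 1; it meets the x-axis at x = -1 (among the integer gridlines).
(c) The integer polynomial consistent with all of this is the stated p.

2*x - y - 2*z + 2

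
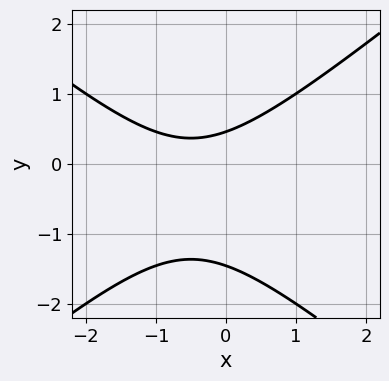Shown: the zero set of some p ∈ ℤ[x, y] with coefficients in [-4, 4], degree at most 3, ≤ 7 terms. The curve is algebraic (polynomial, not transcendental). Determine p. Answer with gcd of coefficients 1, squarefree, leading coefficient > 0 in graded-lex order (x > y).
2*x^2 - 3*y^2 + 2*x - 3*y + 2

First, degree: a generic line meets the curve in up to 2 points, so deg p = 2.
Next, from the axis intercepts and sections: it misses every integer gridline on the x-axis.
Finally, together with the visible shape, these determine p as stated.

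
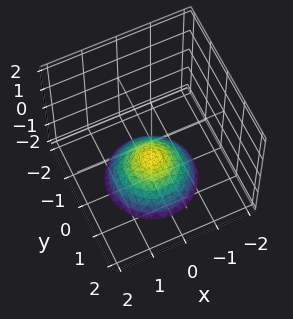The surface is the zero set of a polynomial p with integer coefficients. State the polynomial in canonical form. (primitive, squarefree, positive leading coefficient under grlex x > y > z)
2*x^2 + 2*y^2 + 3*z + 3

First, the degree is 2 — a generic line meets the surface in up to 2 points.
Then, symmetries: rotational symmetry about the z-axis ⇒ p depends on x, y only through x² + y².
Next, reading off the gridlines: it meets the z-axis at z = -1 (among the integer gridlines); a circular section at z = -2 has radius between 1 and 2; it misses every integer gridline on the y-axis; no x-intercept at any integer in the box.
Finally, the integer polynomial consistent with all of this is the stated p.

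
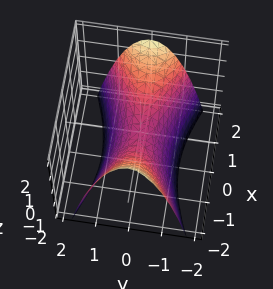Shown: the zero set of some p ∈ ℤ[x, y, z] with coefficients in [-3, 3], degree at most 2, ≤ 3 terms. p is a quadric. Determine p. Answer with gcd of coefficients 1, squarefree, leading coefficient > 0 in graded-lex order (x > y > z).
1. Degree: a saddle surface; a quadric, so deg p = 2.
2. Symmetries: it's symmetric under x → −x, forcing even powers of x; the y ↦ −y reflection is a symmetry, so y appears only in even powers.
3. Reading off the gridlines: one y-axis crossing is at y = 0; one x-axis crossing is at x = 0; it crosses the z-axis at the gridline z = 0.
4. Matching integer coefficients to the picture gives p.

x^2 - 3*y^2 - 2*z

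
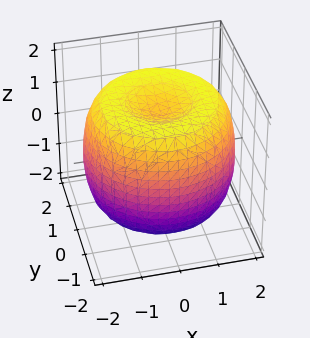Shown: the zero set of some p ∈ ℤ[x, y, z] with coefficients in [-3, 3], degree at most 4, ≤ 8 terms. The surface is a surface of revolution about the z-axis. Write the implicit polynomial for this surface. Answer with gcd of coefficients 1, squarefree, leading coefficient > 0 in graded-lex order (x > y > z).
x^4 + 2*x^2*y^2 + y^4 - 3*x^2 - 3*y^2 + 2*z^2 - 3

(a) deg p = 4.
(b) By symmetry, the surface is invariant under rotation about z: p = q(x² + y², z).
(c) Observable constraints: a circular section at z = 0 has radius between 1 and 2.
(d) Fitting integer coefficients to these (and the overall shape) gives p.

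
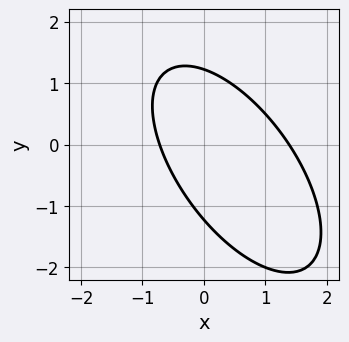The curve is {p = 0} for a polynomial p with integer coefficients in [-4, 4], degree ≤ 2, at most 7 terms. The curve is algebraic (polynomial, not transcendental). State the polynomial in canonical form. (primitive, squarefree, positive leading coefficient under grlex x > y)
3*x^2 + 3*x*y + 2*y^2 - 2*x - 3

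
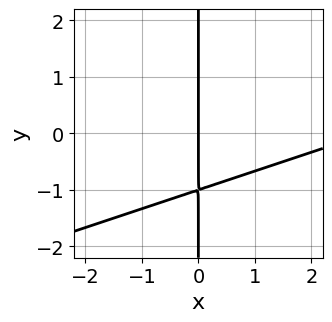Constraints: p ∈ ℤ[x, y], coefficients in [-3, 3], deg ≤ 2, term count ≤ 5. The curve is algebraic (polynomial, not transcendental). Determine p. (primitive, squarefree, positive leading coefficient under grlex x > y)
x^2 - 3*x*y - 3*x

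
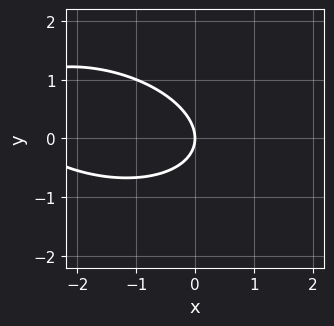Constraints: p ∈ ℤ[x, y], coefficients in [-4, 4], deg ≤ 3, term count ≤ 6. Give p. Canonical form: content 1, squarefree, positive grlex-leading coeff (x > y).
x^2 + x*y + 3*y^2 + 3*x

The degree is 2 — a generic line meets the curve in up to 2 points.
From the axis intercepts and sections: one y-axis crossing is at y = 0; it meets the x-axis at x = 0 (among the integer gridlines).
These observations pin down the coefficients.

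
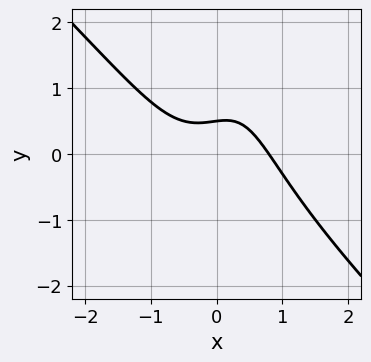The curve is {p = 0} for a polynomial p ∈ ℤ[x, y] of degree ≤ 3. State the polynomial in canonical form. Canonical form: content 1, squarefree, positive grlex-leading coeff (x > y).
First, degree: no degree-2 curve has this shape, so deg p = 3.
Finally, matching integer coefficients to the picture gives p.

2*x^3 + x^2*y - x*y^2 + 2*y - 1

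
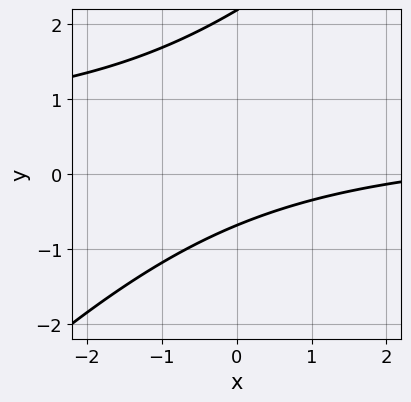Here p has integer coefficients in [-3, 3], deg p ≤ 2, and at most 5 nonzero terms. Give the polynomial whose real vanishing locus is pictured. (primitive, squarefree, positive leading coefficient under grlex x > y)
deg p = 2. The shape is more complex than any degree-1 curve.
From the visible intercepts: it misses every integer gridline on the x-axis.
The integer polynomial consistent with all of this is the stated p.

2*x*y - 2*y^2 - x + 3*y + 3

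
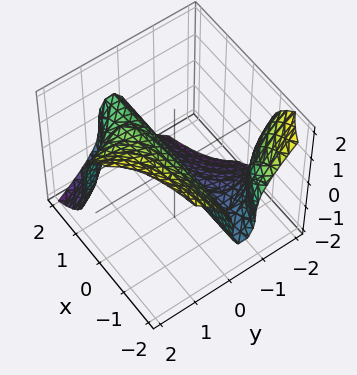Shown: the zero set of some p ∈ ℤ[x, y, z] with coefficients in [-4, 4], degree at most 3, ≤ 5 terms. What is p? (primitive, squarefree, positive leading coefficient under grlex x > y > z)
First, deg p = 3.
Next, against the integer gridlines: every point of the x-axis in the box is on the surface; it crosses the y-axis at the gridline y = 0.
Finally, these observations pin down the coefficients.

2*x*y^2 + z^3 - 3*y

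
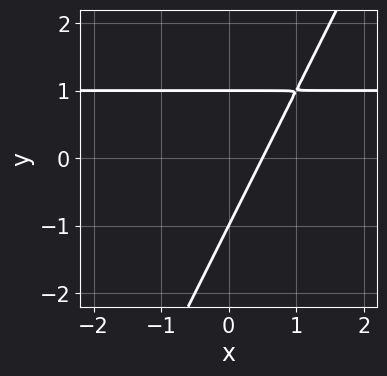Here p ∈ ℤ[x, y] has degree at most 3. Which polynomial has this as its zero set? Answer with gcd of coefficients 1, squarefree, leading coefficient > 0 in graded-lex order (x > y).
(a) The degree is 2 — the shape is more complex than any degree-1 curve.
(b) From the axis intercepts and sections: the y-axis gridline crossings are at y ∈ {-1, 1}.
(c) Fitting integer coefficients to these (and the overall shape) gives p.

2*x*y - y^2 - 2*x + 1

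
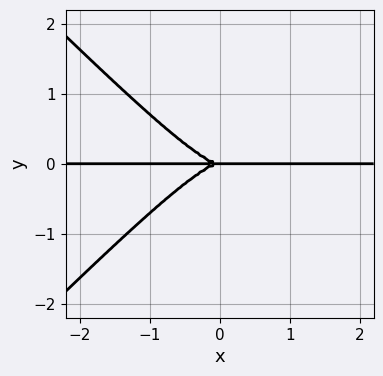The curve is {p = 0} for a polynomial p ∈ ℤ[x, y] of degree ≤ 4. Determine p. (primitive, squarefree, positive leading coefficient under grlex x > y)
1. deg p = 4. The shape is more complex than any degree-3 curve.
2. Observable constraints: every point of the x-axis in the box is on the curve; one y-axis crossing is at y = 0.
3. These observations pin down the coefficients.

x^3*y - x*y^3 + y^3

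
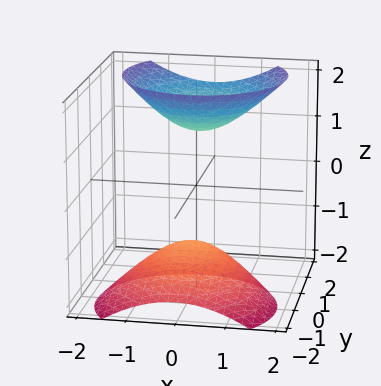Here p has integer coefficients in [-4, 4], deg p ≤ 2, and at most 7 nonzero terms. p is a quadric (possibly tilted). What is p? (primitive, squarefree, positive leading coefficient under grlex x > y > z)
(a) The picture has 2 separate pieces.
(b) The degree is 2 — a generic line meets the surface in up to 2 points.
(c) Observable constraints: no x-intercept at any integer in the box; no y-intercept at any integer in the box.
(d) Assembling these constraints gives the stated polynomial.

3*x^2 + 3*y^2 - 3*y*z - 2*z^2 + 3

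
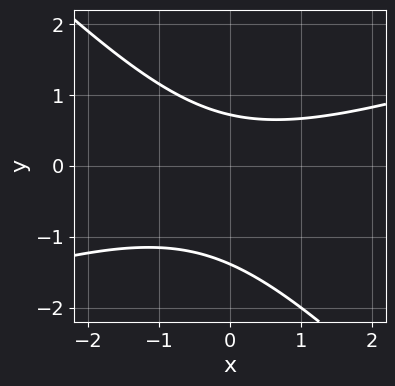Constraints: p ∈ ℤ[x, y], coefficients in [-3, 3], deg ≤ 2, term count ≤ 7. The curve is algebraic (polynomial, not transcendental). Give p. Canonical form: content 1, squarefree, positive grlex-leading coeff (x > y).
(a) deg p = 2.
(b) From the axis intercepts and sections: it misses every integer gridline on the x-axis.
(c) Matching integer coefficients to the picture gives p.

x^2 - 2*x*y - 3*y^2 - 2*y + 3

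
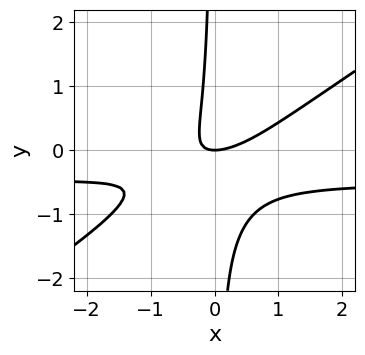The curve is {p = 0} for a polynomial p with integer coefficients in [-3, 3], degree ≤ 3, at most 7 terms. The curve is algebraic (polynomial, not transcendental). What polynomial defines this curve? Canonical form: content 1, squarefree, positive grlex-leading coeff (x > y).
2*x^2*y - 3*x*y^2 + x^2 - 2*x*y - y

First, degree: no degree-2 curve has this shape, so deg p = 3.
Next, from the axis intercepts and sections: one x-axis crossing is at x = 0; it crosses the y-axis at the gridline y = 0.
Finally, solving for integer coefficients yields p as stated.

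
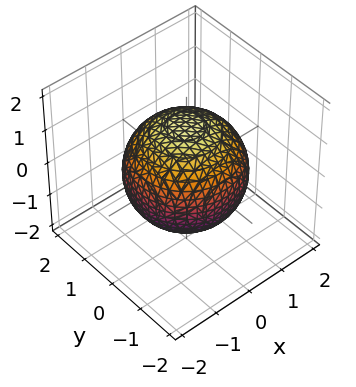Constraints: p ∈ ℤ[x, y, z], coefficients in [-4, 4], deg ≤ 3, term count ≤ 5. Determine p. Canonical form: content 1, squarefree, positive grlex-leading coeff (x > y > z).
x^2 + y^2 + z^2 - 2

(a) The degree is 2 — bounded and convex; a quadric.
(b) Symmetries: it's symmetric under z → −z, forcing even powers of z; the surface is invariant under rotation about z: p = q(x² + y², z).
(c) Observable constraints: a circular section at z = -1 has radius exactly 1.
(d) Putting this together gives p.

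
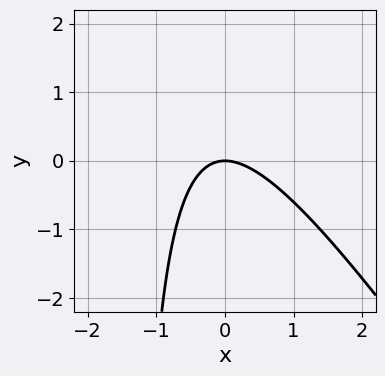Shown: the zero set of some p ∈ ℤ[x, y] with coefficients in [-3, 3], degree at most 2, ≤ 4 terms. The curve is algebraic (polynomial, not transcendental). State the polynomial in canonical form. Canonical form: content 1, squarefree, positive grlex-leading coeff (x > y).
3*x^2 + 2*x*y + 3*y

First, deg p = 2. No degree-1 curve has this shape.
Next, from the axis intercepts and sections: one y-axis crossing is at y = 0; it crosses the x-axis at the gridline x = 0.
Finally, the integer polynomial consistent with all of this is the stated p.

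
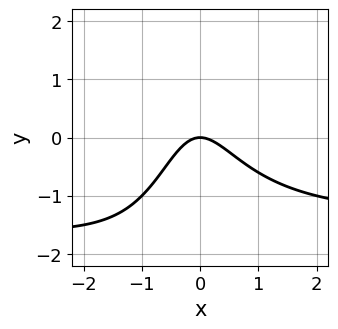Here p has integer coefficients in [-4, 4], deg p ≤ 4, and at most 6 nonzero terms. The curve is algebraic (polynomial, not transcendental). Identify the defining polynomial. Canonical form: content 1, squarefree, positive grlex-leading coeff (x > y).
2*x^2*y + 3*x^2 + x*y + 2*y

The degree is 3 — the shape is more complex than any degree-2 curve.
Reading off the gridlines: it crosses the x-axis at the gridline x = 0; it meets the y-axis at y = 0 (among the integer gridlines).
Together with the visible shape, these determine p as stated.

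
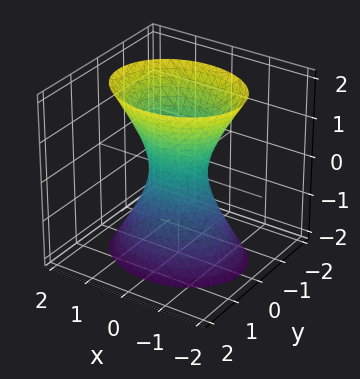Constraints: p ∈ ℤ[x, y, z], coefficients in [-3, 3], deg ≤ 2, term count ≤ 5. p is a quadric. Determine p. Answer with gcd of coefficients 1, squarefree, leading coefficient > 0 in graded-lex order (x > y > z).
2*x^2 + 3*y^2 - z^2 - 1

The degree is 2 — an hourglass — one-sheet hyperboloid; a quadric.
Symmetries: the x ↦ −x reflection is a symmetry, so x appears only in even powers; the y ↦ −y reflection is a symmetry, so y appears only in even powers; it's symmetric under z → −z, forcing even powers of z.
From the axis intercepts and sections: no z-intercept at any integer in the box.
The integer polynomial consistent with all of this is the stated p.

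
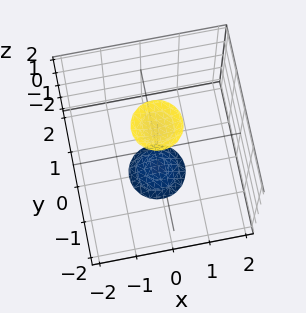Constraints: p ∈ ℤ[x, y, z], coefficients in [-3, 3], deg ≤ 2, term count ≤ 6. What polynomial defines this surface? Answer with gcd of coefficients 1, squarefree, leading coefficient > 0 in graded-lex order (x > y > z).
I count 2 distinct pieces. They look like related sheets of one shape, so recover p as a whole.
The degree is 2 — two separate bowl-shaped sheets opening away from each other; a quadric.
Symmetries: mirror symmetry z ↦ −z ⇒ only even powers of z; the surface is invariant under rotation about z: p = q(x² + y², z).
From the visible intercepts: it misses every integer gridline on the x-axis; the surface avoids every integer y-axis point in the box; a circular section at z = -2 has radius between 0 and 1.
Matching integer coefficients to the picture gives p.

3*x^2 + 3*y^2 - z^2 + 3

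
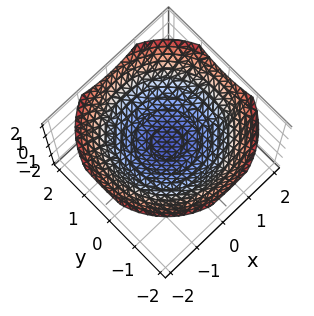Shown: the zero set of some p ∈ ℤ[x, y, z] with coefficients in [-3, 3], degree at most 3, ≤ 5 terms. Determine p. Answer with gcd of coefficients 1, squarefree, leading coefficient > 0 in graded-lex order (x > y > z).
x^2 + y^2 - 3*z + 1

(a) The degree is 2 — a generic line meets the surface in up to 2 points.
(b) Symmetry: the z-axis is an axis of rotation, so x and y enter only as x² + y².
(c) Checking where it meets the axes: no x-intercept at any integer in the box; no y-intercept at any integer in the box; a circular section at z = 1 has radius between 1 and 2.
(d) Fitting integer coefficients to these (and the overall shape) gives p.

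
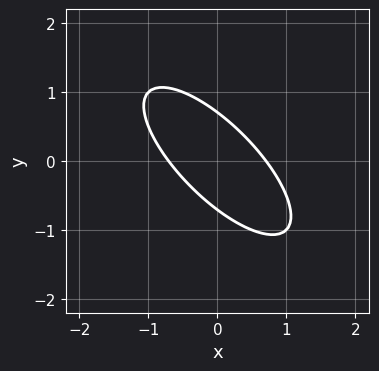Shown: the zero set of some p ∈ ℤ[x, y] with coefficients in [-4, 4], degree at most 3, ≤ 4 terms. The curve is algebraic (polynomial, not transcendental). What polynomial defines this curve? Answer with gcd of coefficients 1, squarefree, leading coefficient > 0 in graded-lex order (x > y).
2*x^2 + 3*x*y + 2*y^2 - 1

The degree is 2 — the shape is more complex than any degree-1 curve.
Putting this together gives p.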